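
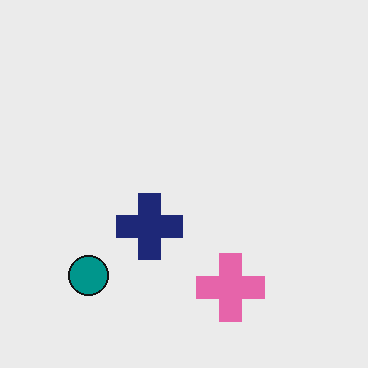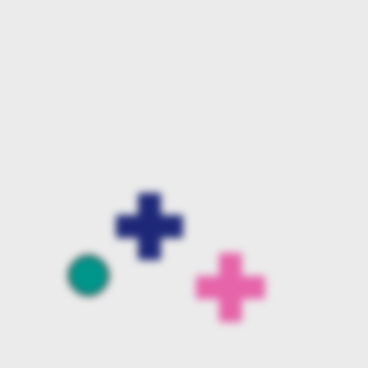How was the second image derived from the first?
The image was noticeably gaussian-blurred.

Shape edges and outlines are uniformly softened across the whole image.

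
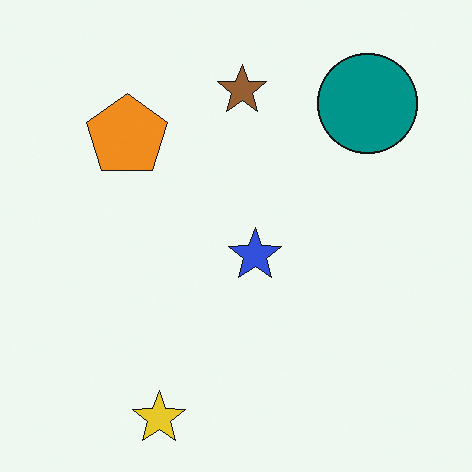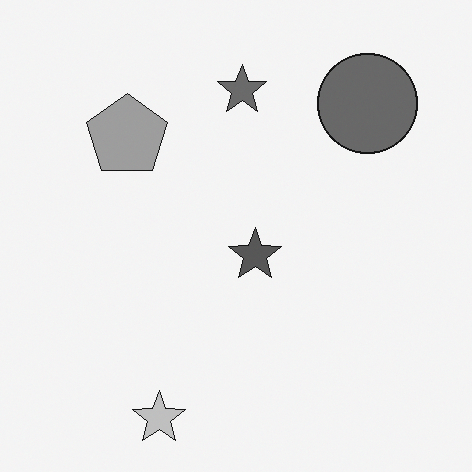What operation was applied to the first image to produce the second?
The image was converted to grayscale.

All color is removed — every shape is now a shade of grey.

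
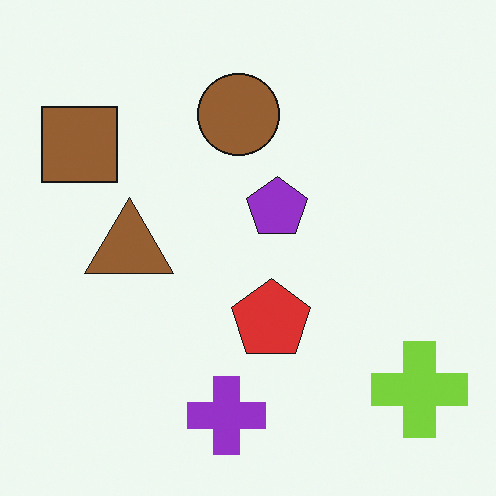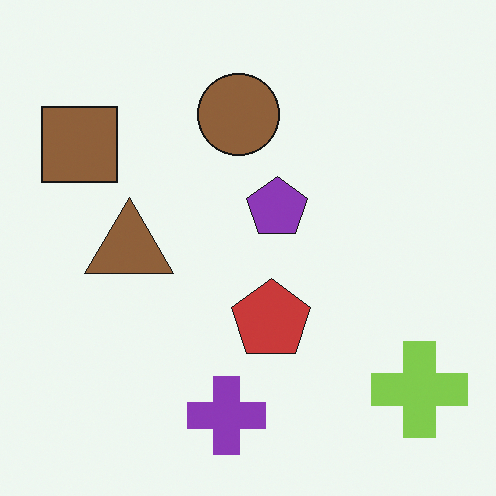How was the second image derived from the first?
The image was slightly desaturated.

All colors are more muted and greyish — a global saturation change.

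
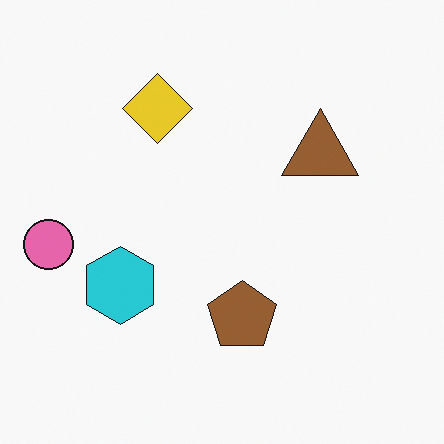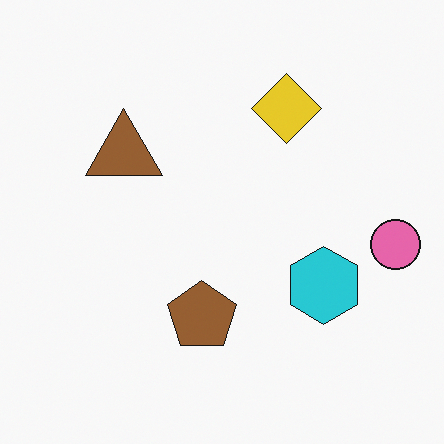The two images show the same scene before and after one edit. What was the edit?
Flipped horizontally (left ↔ right).

The pink circle is in the left of the first image and the right of the second — shapes on opposite sides of the vertical midline have swapped in a mirror flip.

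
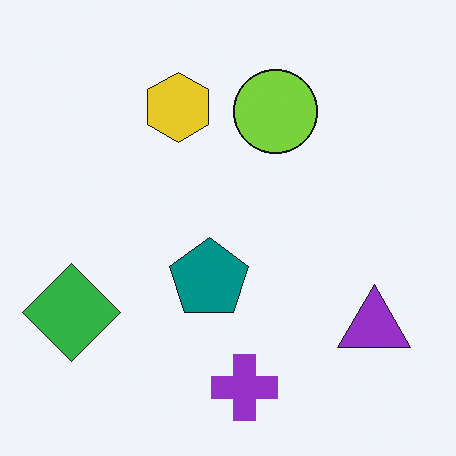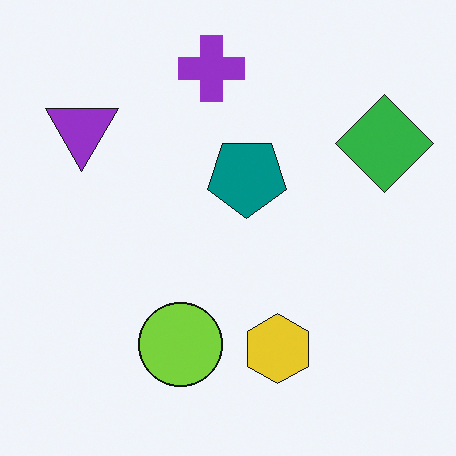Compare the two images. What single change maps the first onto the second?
The second image is the first rotated 180°.

The green diamond sits in the bottom-left of the first image and the top-right of the second — consistent with a whole-image 180° rotation.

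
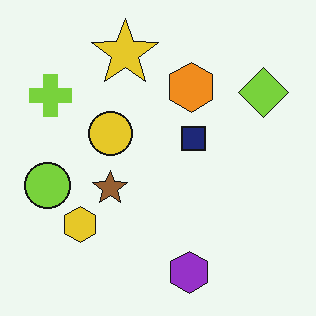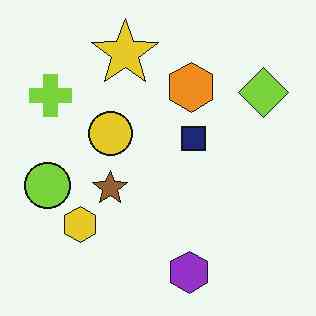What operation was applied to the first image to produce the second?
JPEG-compressed with visible artifacts.

Blocky 8×8 compression artifacts appear around shape edges and the flat background shows ringing — characteristic JPEG degradation.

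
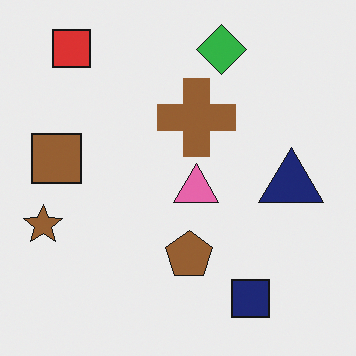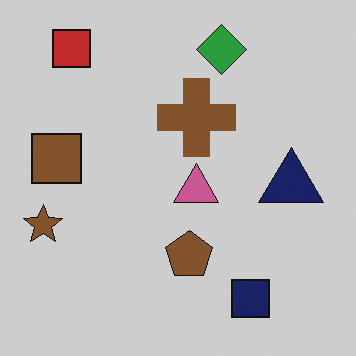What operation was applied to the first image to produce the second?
The second image is the first darkened a little.

Every pixel — background and shapes alike — is uniformly darkened.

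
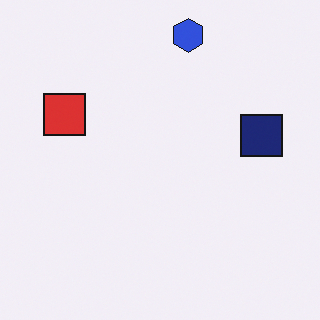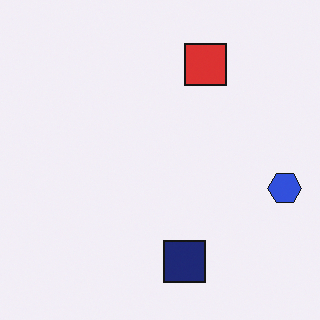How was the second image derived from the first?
It was rotated 90° clockwise.

The blue hexagon sits in the top of the first image and the right of the second — consistent with a whole-image 90° clockwise rotation.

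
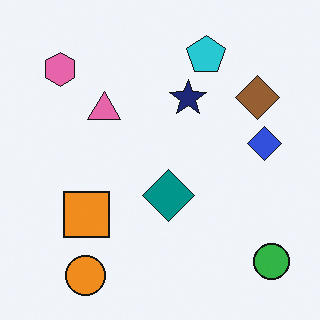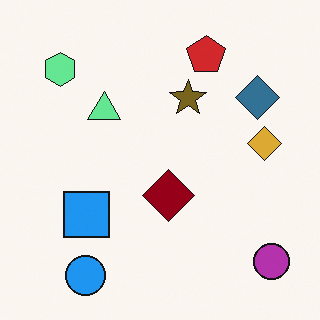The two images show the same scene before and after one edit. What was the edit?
The second image is the first hue-shifted by a large amount.

Every shape's color has rotated by the same amount around the hue wheel — a uniform hue shift.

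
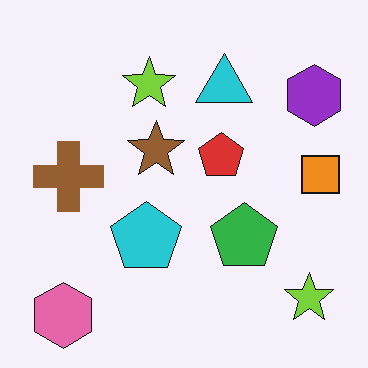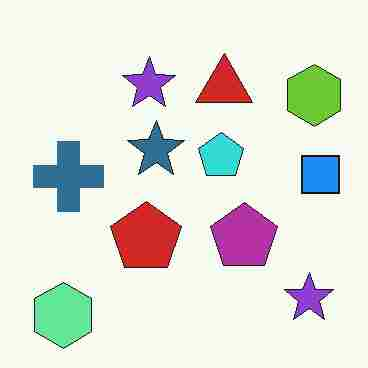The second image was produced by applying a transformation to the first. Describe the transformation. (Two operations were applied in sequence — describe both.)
Hue-shifted by a large amount, then degraded with heavy JPEG compression.

Every shape's color has rotated by the same amount around the hue wheel — a uniform hue shift. Blocky 8×8 compression artifacts appear around shape edges and the flat background shows ringing — characteristic JPEG degradation.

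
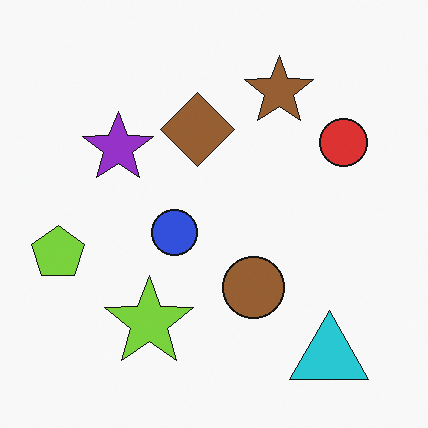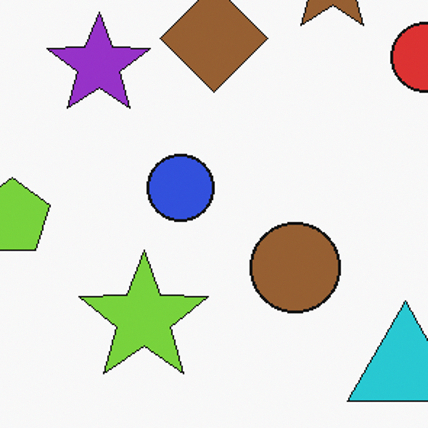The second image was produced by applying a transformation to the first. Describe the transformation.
Cropped to a modestly smaller region and rescaled.

The visible shapes are larger and the field of view is narrower; shapes near the original edges may be partly or wholly outside the frame — a crop-and-rescale.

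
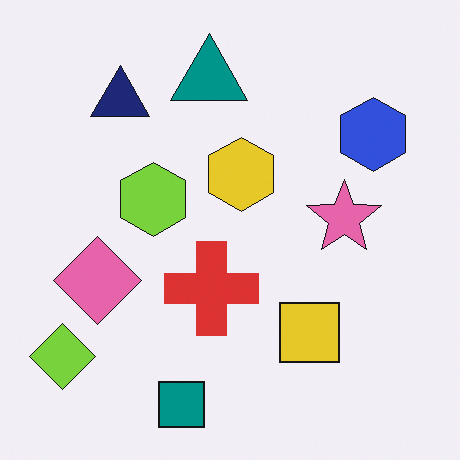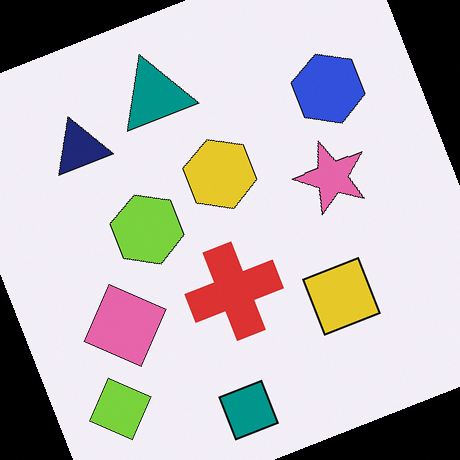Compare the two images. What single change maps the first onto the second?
It was rotated counter-clockwise by a moderate amount.

Every shape is tilted by the same angle and the image corners show triangular fill wedges — a whole-image rotation by a non-right angle.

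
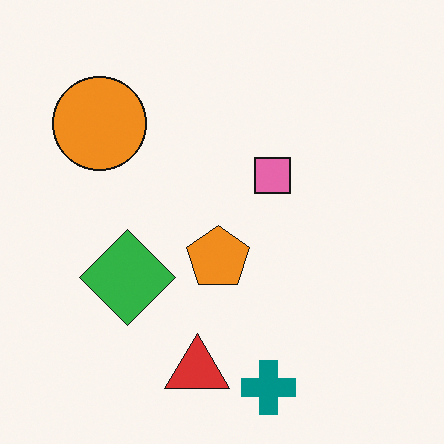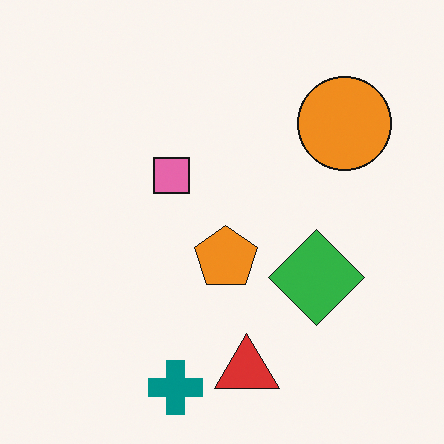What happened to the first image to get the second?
The transformation is: flipped horizontally (left ↔ right).

The orange circle is in the top-left of the first image and the top-right of the second — shapes on opposite sides of the vertical midline have swapped in a mirror flip.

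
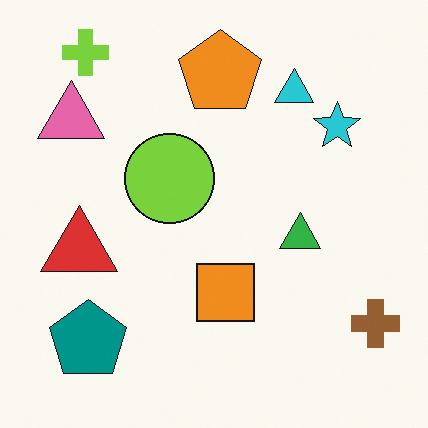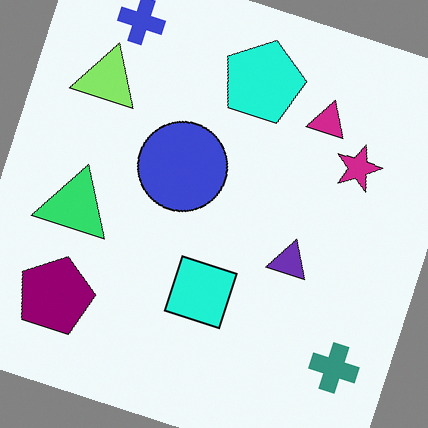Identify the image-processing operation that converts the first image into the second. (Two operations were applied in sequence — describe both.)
Hue-shifted noticeably, then rotated clockwise by a moderate amount.

Every shape's color has rotated by the same amount around the hue wheel — a uniform hue shift. Every shape is tilted by the same angle and the image corners show triangular fill wedges — a whole-image rotation by a non-right angle.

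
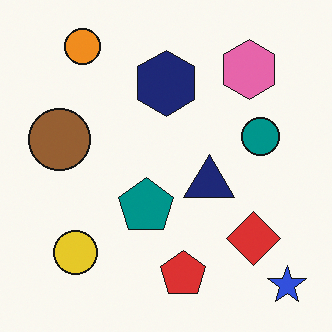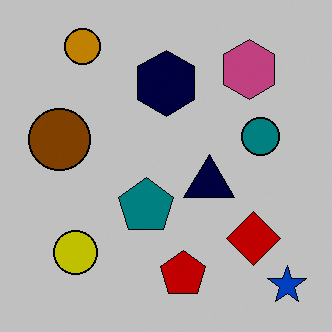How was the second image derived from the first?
This is the original image heavily posterized to just a handful of flat colors.

Each flat color has snapped to a coarser quantized level — most visibly, the near-white background has dropped to a flat grey.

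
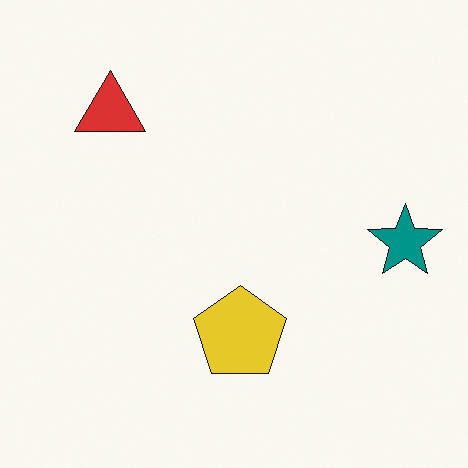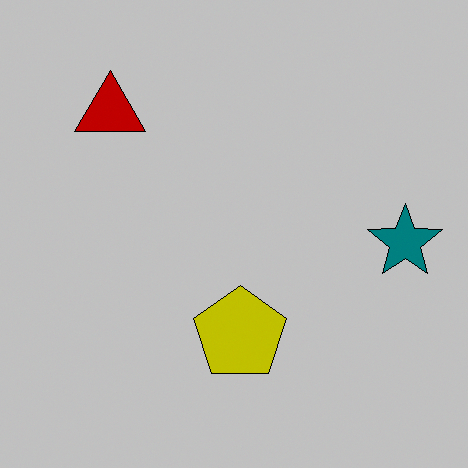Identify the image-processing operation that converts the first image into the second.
The transformation is: heavily posterized to just a handful of flat colors.

Each flat color has snapped to a coarser quantized level — most visibly, the near-white background has dropped to a flat grey.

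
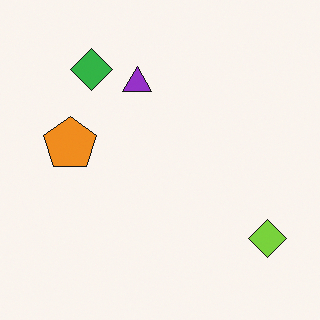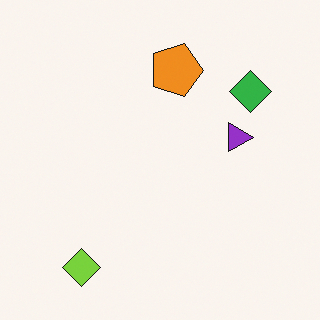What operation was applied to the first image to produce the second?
The image was rotated 90° clockwise.

The lime diamond sits in the bottom-right of the first image and the bottom-left of the second — consistent with a whole-image 90° clockwise rotation.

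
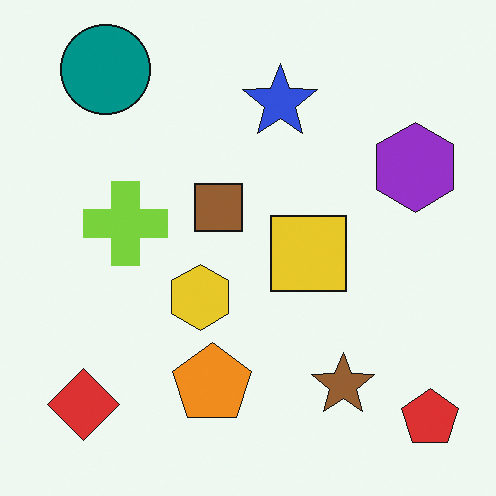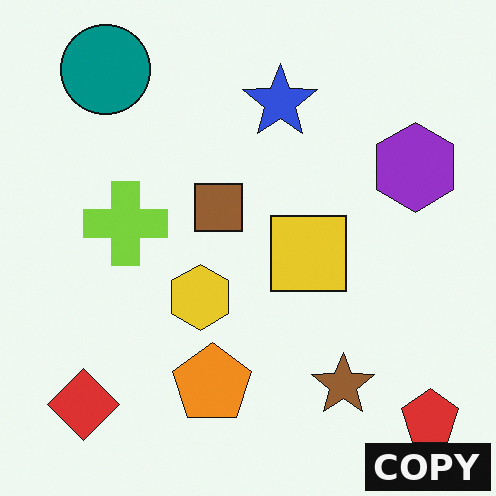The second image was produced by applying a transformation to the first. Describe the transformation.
The second image is the first watermarked with the text "COPY" in the lower-right corner.

A dark label reading "COPY" appears in the lower-right corner.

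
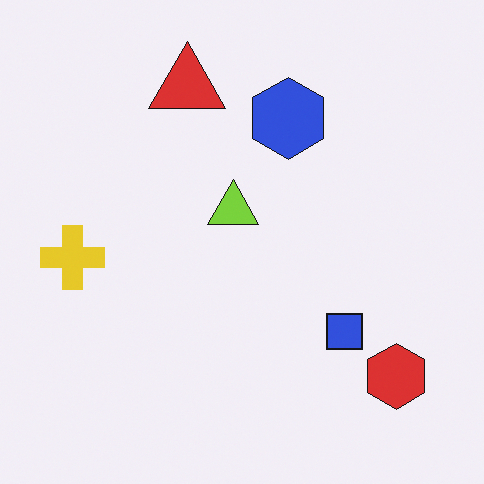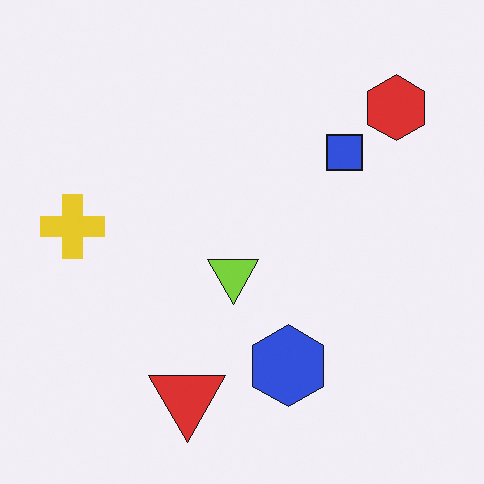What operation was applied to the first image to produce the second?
Flipped vertically (top ↔ bottom).

The red triangle is in the top of the first image and the bottom of the second — shapes on opposite sides of the horizontal midline have swapped in a mirror flip.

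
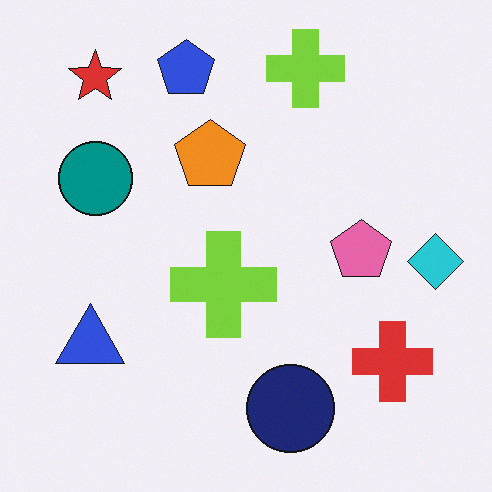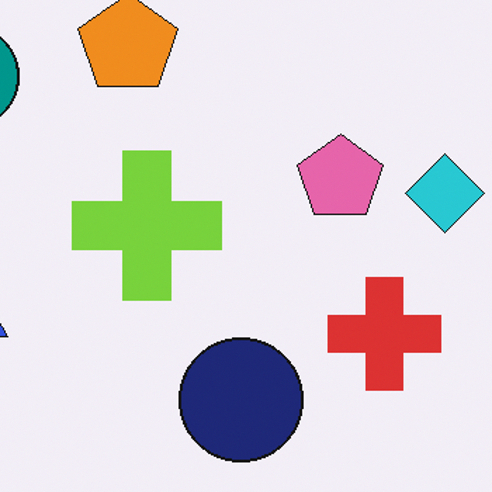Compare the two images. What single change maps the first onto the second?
It was cropped to a modestly smaller region and rescaled.

The visible shapes are larger and the field of view is narrower; shapes near the original edges may be partly or wholly outside the frame — a crop-and-rescale.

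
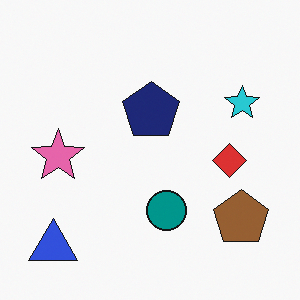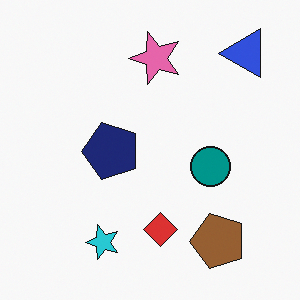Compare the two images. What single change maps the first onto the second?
The image was transposed (reflected across the top-left ↔ bottom-right diagonal).

Shapes have swapped their row and column positions — what was in the top-right is now in the bottom-left — a diagonal reflection.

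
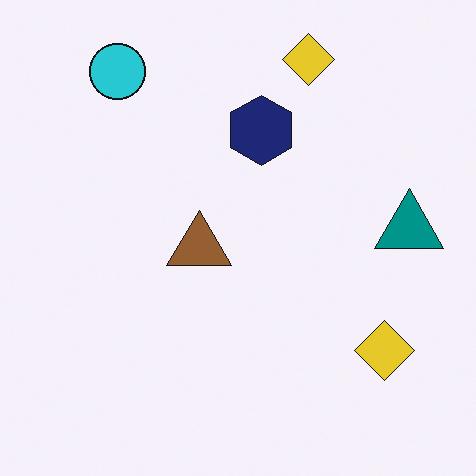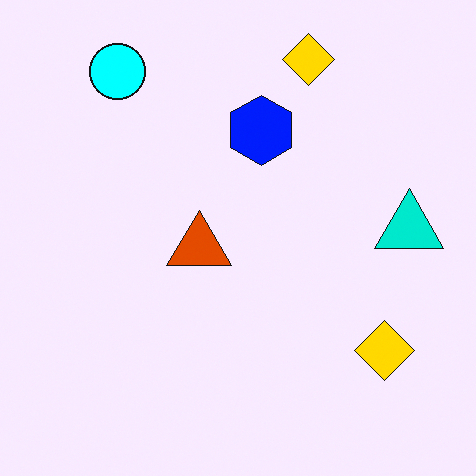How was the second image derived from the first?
The transformation is: heavily oversaturated.

All colors are more vivid — a global saturation change.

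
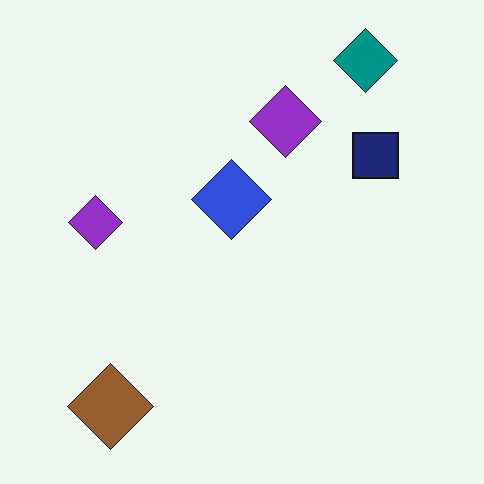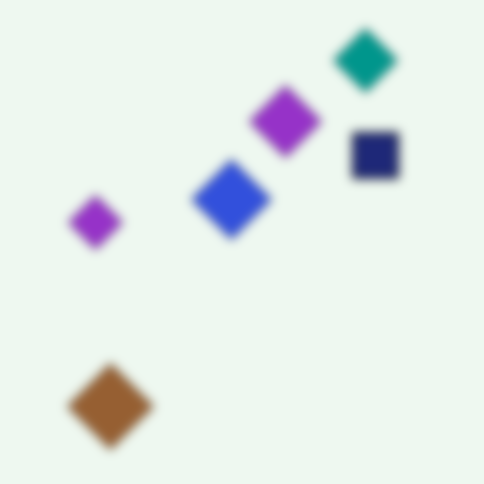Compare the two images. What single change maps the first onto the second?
This is the original image strongly gaussian-blurred.

Shape edges and outlines are uniformly softened across the whole image.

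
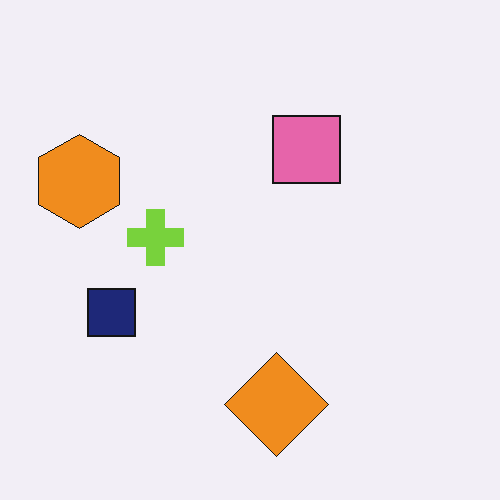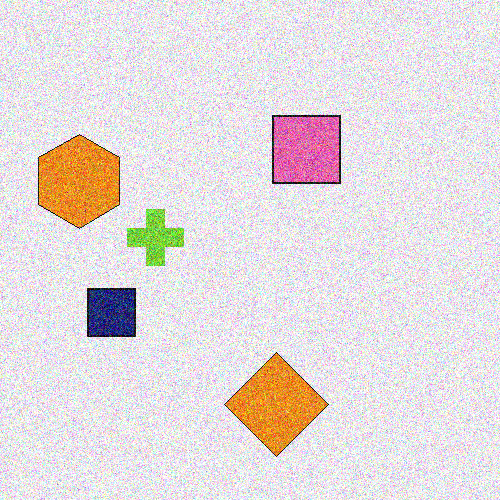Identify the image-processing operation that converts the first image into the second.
The image was degraded with heavy additive noise.

Random speckle covers the whole image, including the flat background.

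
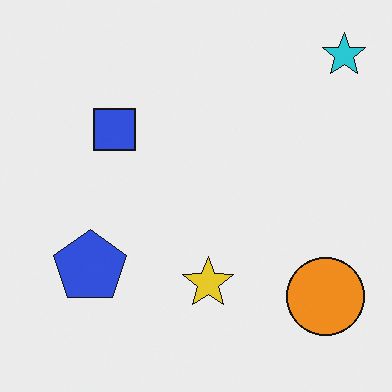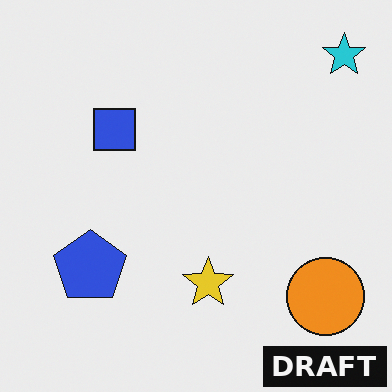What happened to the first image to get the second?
Watermarked with the text "DRAFT" in the lower-right corner.

A dark label reading "DRAFT" appears in the lower-right corner.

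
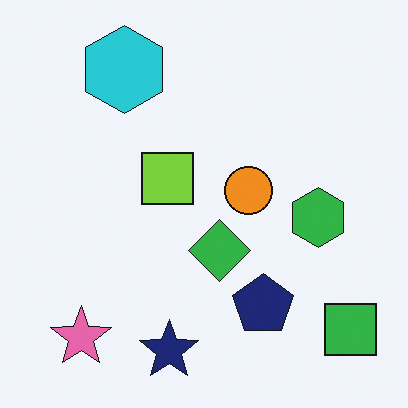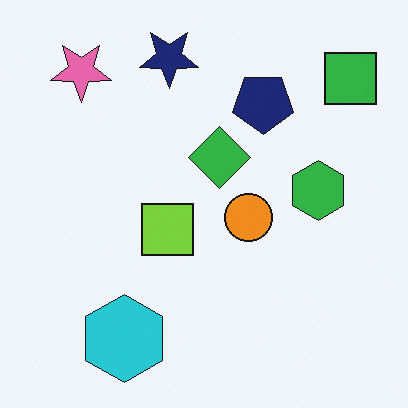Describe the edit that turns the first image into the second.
The second image is the first flipped vertically (top ↔ bottom).

The navy star is in the bottom of the first image and the top of the second — shapes on opposite sides of the horizontal midline have swapped in a mirror flip.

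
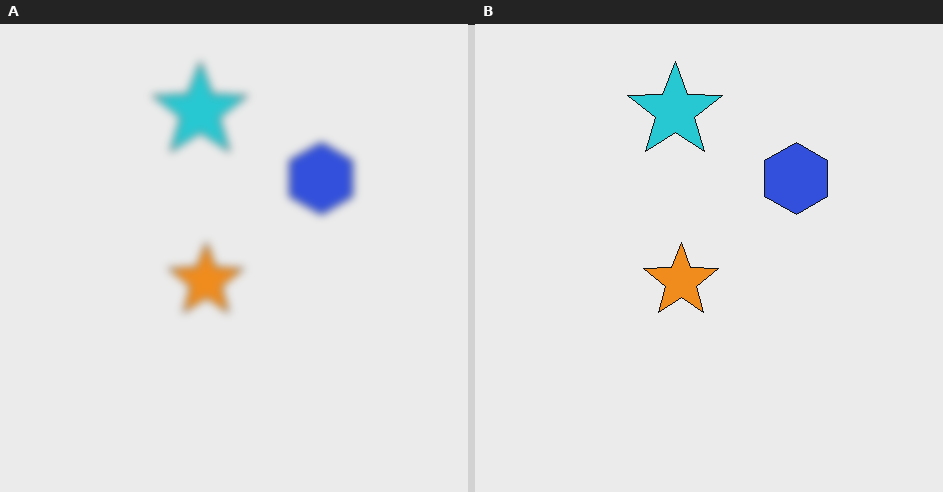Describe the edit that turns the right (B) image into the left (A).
The left (A) image is the right (B) moderately blurred.

Shape edges and outlines are uniformly softened across the whole image.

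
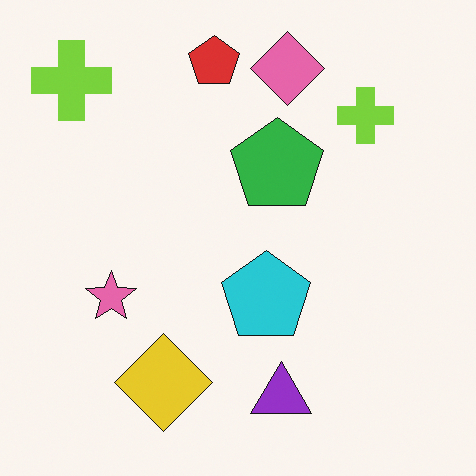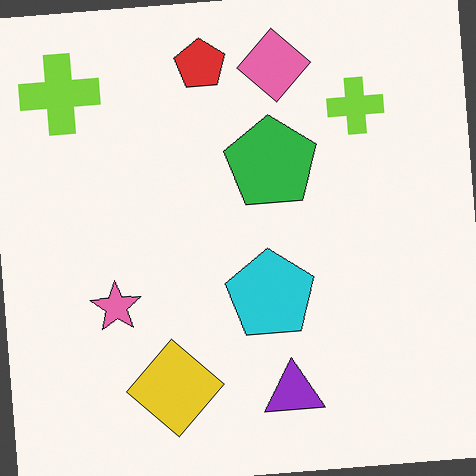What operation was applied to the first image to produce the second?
The image was rotated counter-clockwise by a slight angle.

Every shape is tilted by the same angle and the image corners show triangular fill wedges — a whole-image rotation by a non-right angle.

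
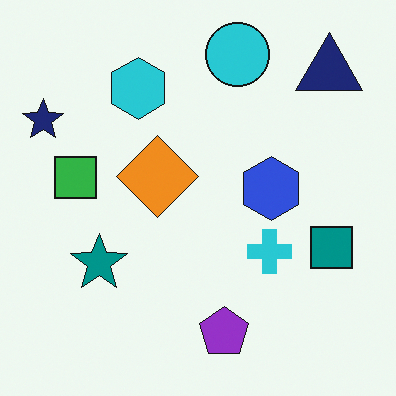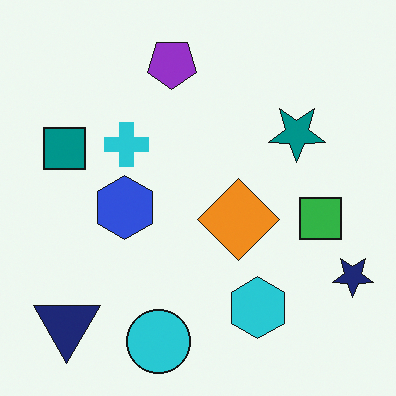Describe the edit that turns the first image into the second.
It was rotated 180°.

The navy triangle sits in the top-right of the first image and the bottom-left of the second — consistent with a whole-image 180° rotation.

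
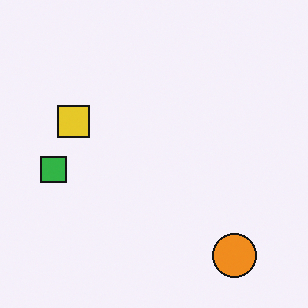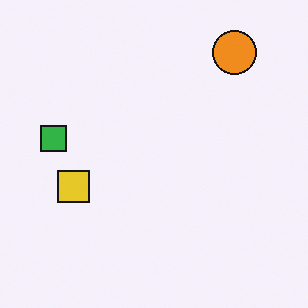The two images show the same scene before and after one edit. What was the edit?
The transformation is: flipped vertically (top ↔ bottom).

The orange circle is in the bottom-right of the first image and the top-right of the second — shapes on opposite sides of the horizontal midline have swapped in a mirror flip.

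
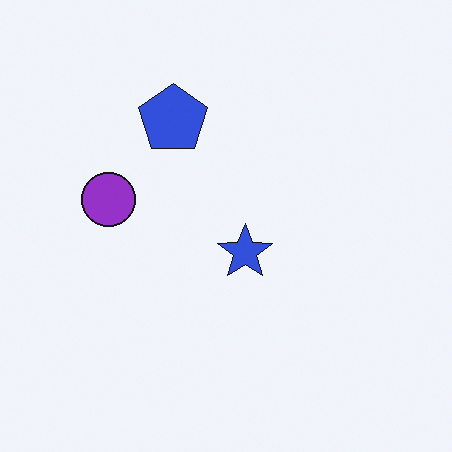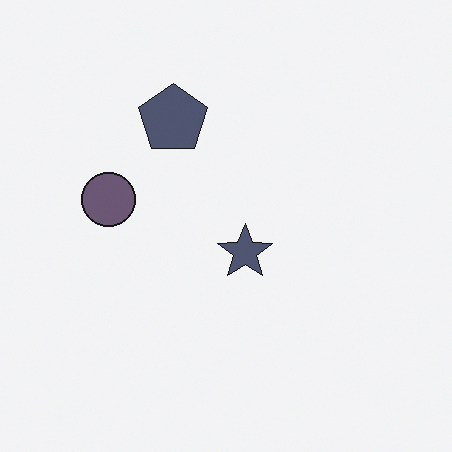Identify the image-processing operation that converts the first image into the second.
The second image is the first heavily desaturated.

All colors are more muted and greyish — a global saturation change.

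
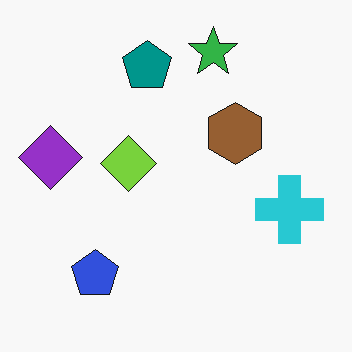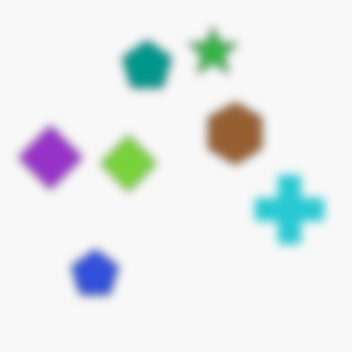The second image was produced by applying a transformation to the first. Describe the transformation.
Noticeably gaussian-blurred.

Shape edges and outlines are uniformly softened across the whole image.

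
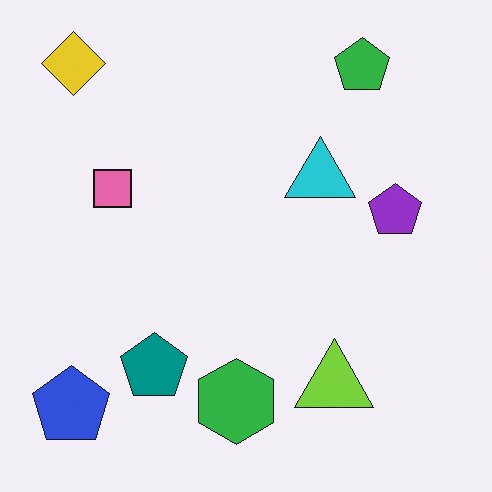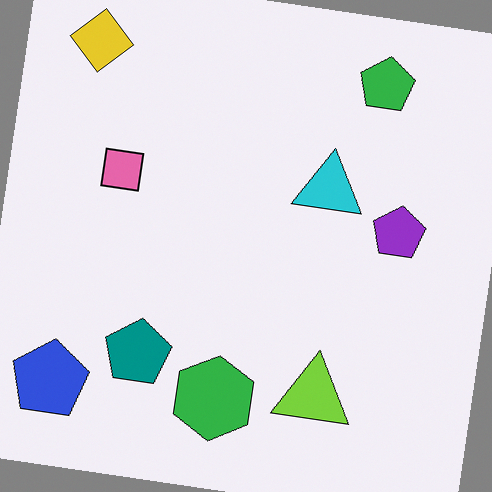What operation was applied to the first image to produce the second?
The image was rotated clockwise by a few degrees.

Every shape is tilted by the same angle and the image corners show triangular fill wedges — a whole-image rotation by a non-right angle.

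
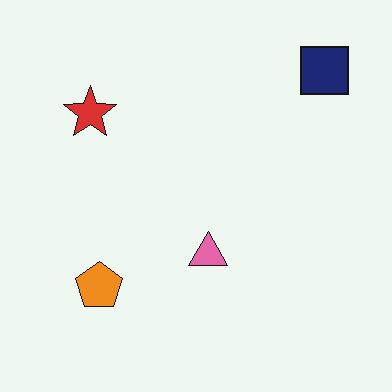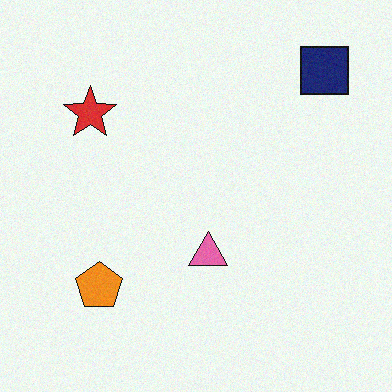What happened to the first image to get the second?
The image was degraded with a light layer of grain.

Random speckle covers the whole image, including the flat background.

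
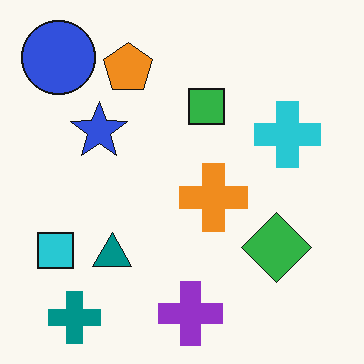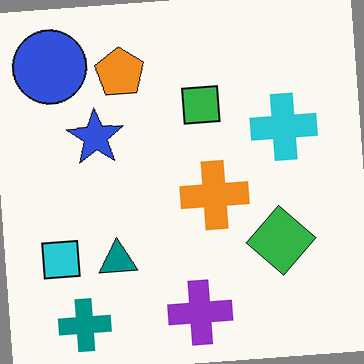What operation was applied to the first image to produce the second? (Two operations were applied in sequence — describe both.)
The second image is the first rotated counter-clockwise by a slight angle, then JPEG-compressed with visible artifacts.

Every shape is tilted by the same angle and the image corners show triangular fill wedges — a whole-image rotation by a non-right angle. Blocky 8×8 compression artifacts appear around shape edges and the flat background shows ringing — characteristic JPEG degradation.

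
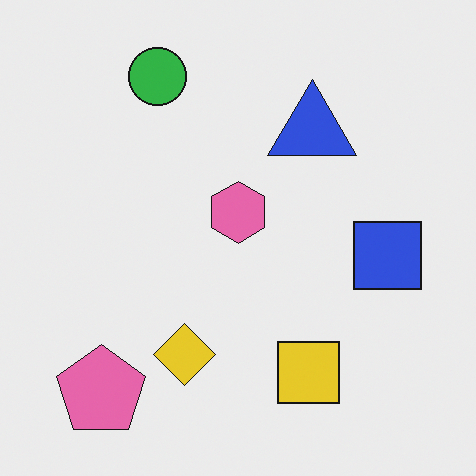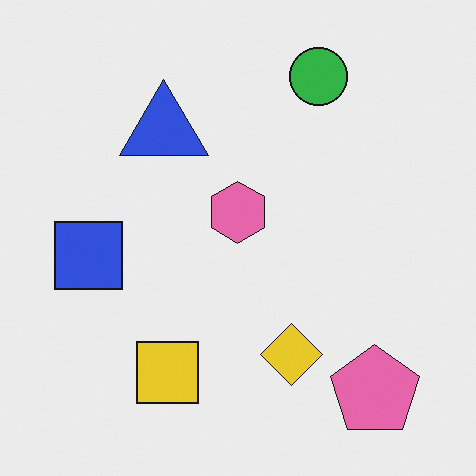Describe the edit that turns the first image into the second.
The transformation is: flipped horizontally (left ↔ right).

The blue square is in the right of the first image and the left of the second — shapes on opposite sides of the vertical midline have swapped in a mirror flip.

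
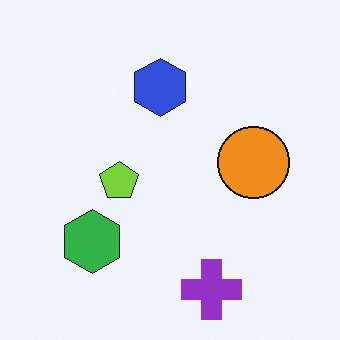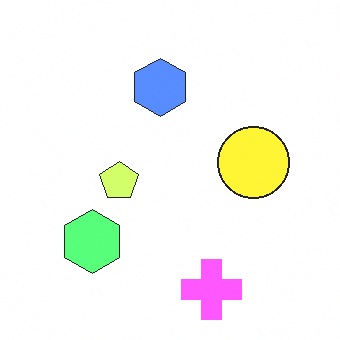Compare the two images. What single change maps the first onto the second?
The image was substantially brightened.

Every pixel — background and shapes alike — is uniformly brightened.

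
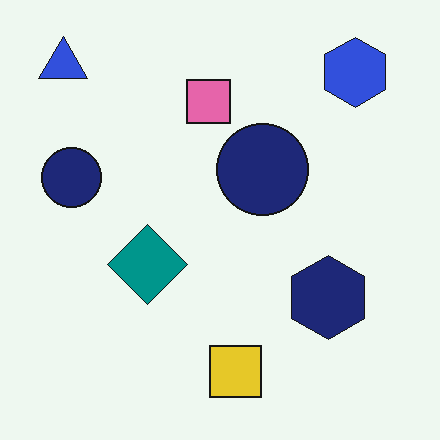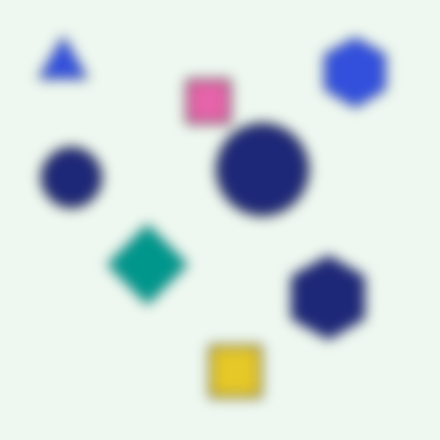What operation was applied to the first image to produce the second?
The transformation is: heavily blurred.

Shape edges and outlines are uniformly softened across the whole image.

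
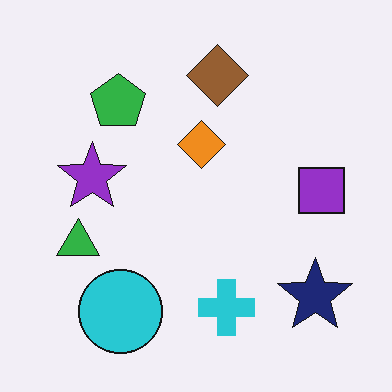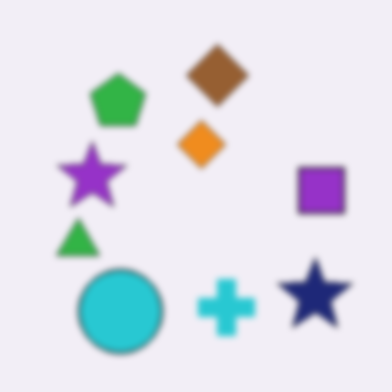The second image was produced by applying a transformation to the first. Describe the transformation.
It was moderately blurred.

Shape edges and outlines are uniformly softened across the whole image.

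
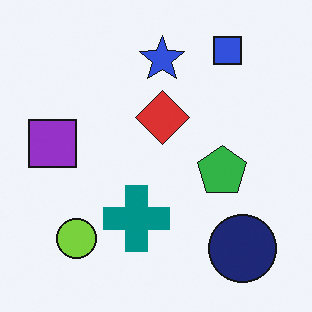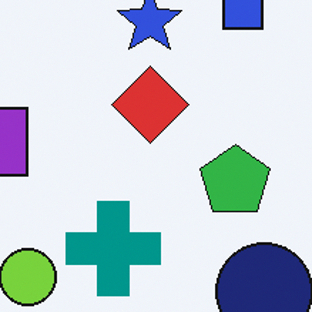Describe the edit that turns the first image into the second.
Cropped to a modestly smaller region and rescaled.

The visible shapes are larger and the field of view is narrower; shapes near the original edges may be partly or wholly outside the frame — a crop-and-rescale.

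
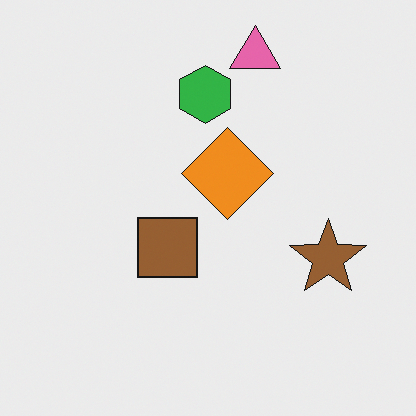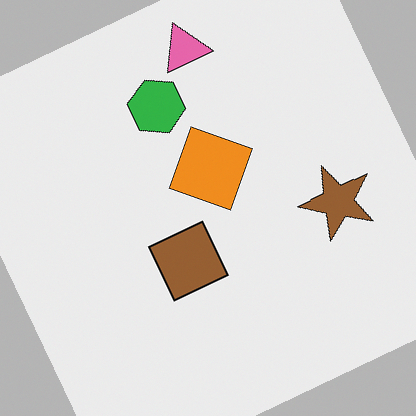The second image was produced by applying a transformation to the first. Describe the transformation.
It was rotated counter-clockwise by a clearly visible amount.

Every shape is tilted by the same angle and the image corners show triangular fill wedges — a whole-image rotation by a non-right angle.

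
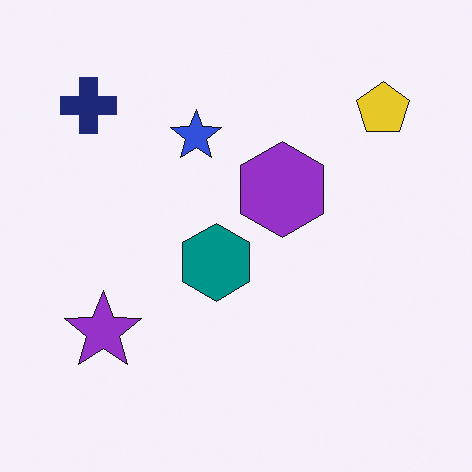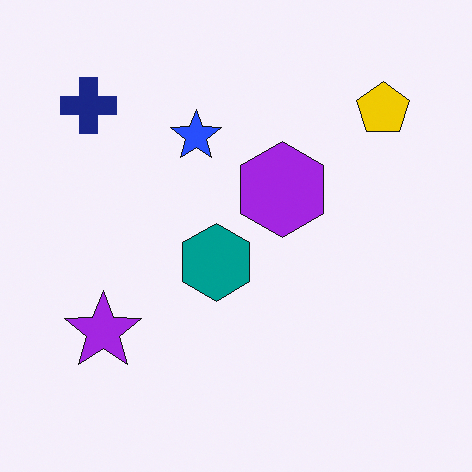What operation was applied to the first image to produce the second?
Slightly oversaturated.

All colors are more vivid — a global saturation change.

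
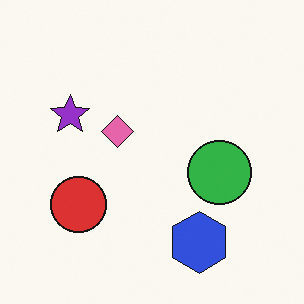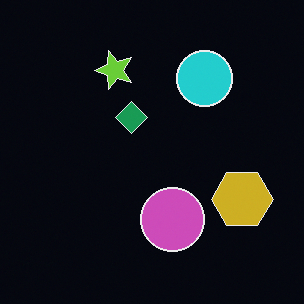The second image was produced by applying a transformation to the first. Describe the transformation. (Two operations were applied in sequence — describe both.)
Transposed (reflected across the top-left ↔ bottom-right diagonal), then color-inverted (negative).

Shapes have swapped their row and column positions — what was in the top-right is now in the bottom-left — a diagonal reflection. The light background has become dark and every shape's color is its complement — a photographic negative.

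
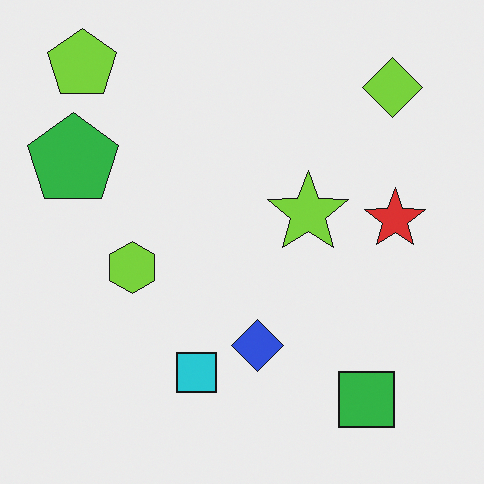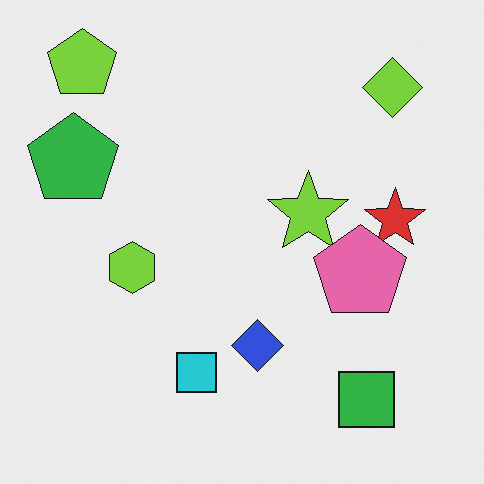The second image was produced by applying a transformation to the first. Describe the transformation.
This is the original image overlaid with an additional pink pentagon.

A pink pentagon appears in the second image that is absent from the first.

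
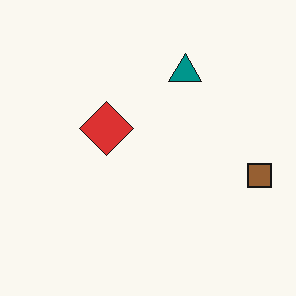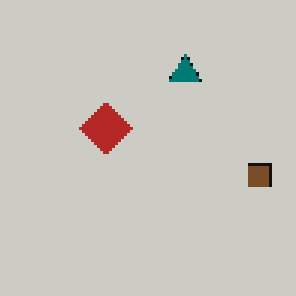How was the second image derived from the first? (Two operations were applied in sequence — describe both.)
The image was slightly darkened, then lightly pixelated (a mild mosaic effect).

Every pixel — background and shapes alike — is uniformly darkened. Shapes are reduced to large square blocks; fine edges and outlines are lost — a downscale-then-upscale (mosaic) effect.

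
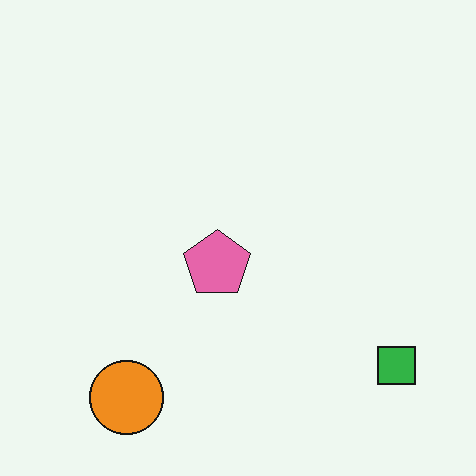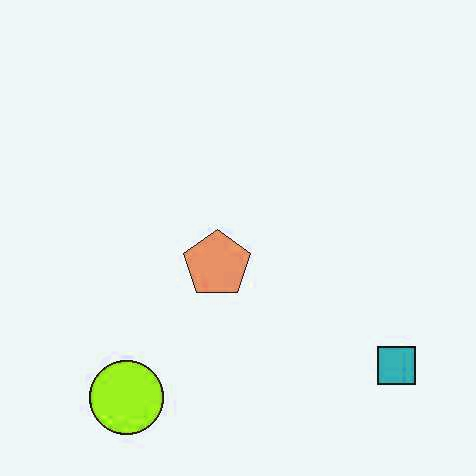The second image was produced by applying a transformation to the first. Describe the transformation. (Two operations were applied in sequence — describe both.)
This is the original image JPEG-compressed with visible artifacts, then hue-shifted slightly.

Blocky 8×8 compression artifacts appear around shape edges and the flat background shows ringing — characteristic JPEG degradation. Every shape's color has rotated by the same amount around the hue wheel — a uniform hue shift.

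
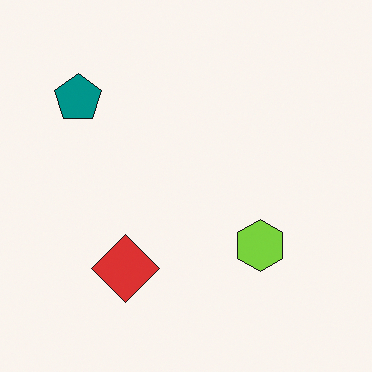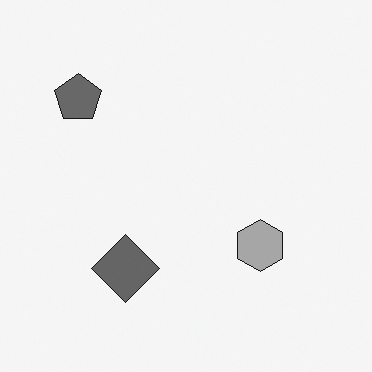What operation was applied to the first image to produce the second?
Converted to grayscale.

All color is removed — every shape is now a shade of grey.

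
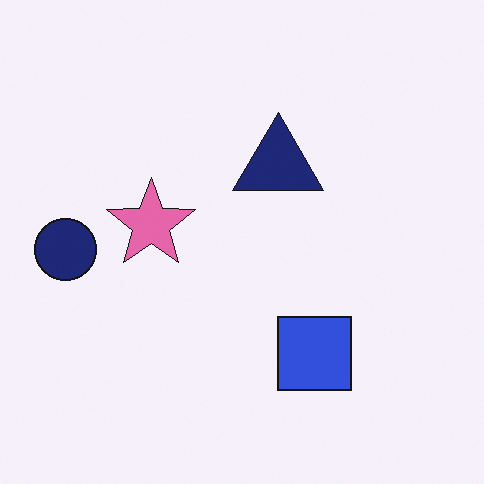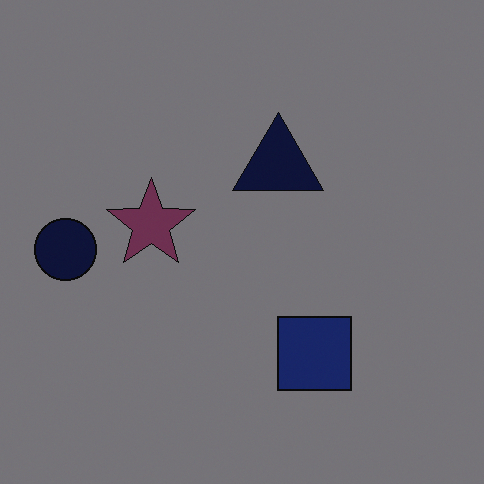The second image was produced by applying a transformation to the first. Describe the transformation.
Substantially darkened.

Every pixel — background and shapes alike — is uniformly darkened.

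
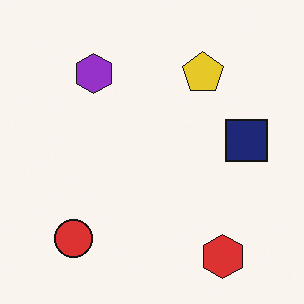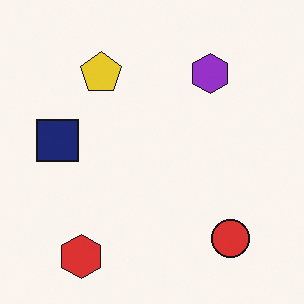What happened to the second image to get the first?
The transformation is: flipped horizontally (left ↔ right).

The navy square is in the left of the second image and the right of the first — shapes on opposite sides of the vertical midline have swapped in a mirror flip.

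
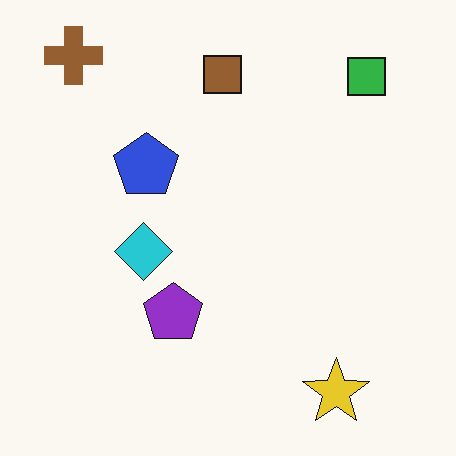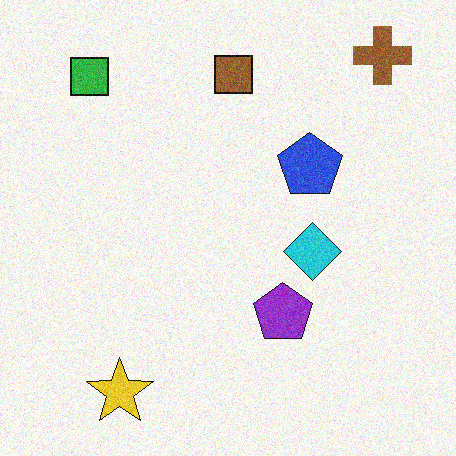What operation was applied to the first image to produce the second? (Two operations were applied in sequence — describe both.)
The image was degraded with moderate additive noise, then flipped horizontally (left ↔ right).

Random speckle covers the whole image, including the flat background. The brown cross is in the top-left of the first image and the top-right of the second — shapes on opposite sides of the vertical midline have swapped in a mirror flip.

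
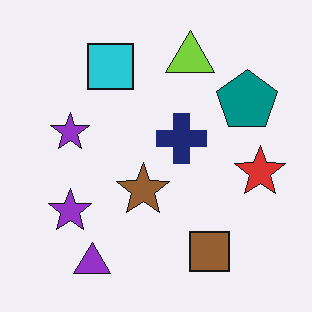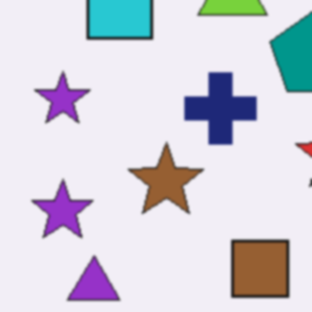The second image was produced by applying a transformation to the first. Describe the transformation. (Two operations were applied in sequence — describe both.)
The second image is the first cropped slightly and scaled back up, then given a subtle gaussian blur.

The visible shapes are larger and the field of view is narrower; shapes near the original edges may be partly or wholly outside the frame — a crop-and-rescale. Shape edges and outlines are uniformly softened across the whole image.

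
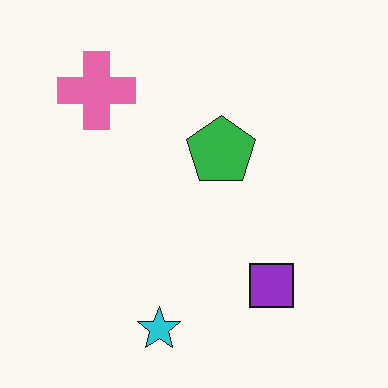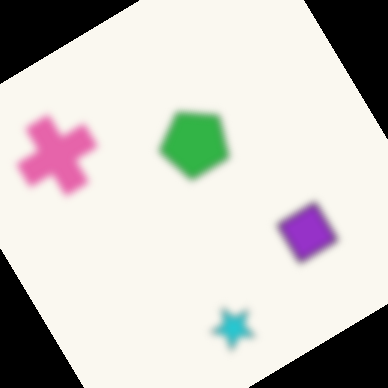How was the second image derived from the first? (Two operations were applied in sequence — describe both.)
The transformation is: moderately blurred, then rotated counter-clockwise by a large amount — several tens of degrees.

Shape edges and outlines are uniformly softened across the whole image. Every shape is tilted by the same angle and the image corners show triangular fill wedges — a whole-image rotation by a non-right angle.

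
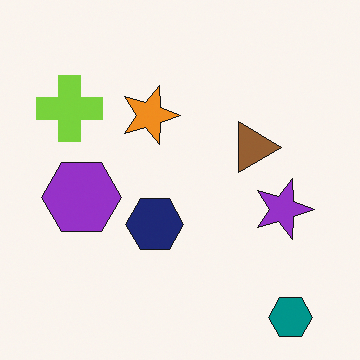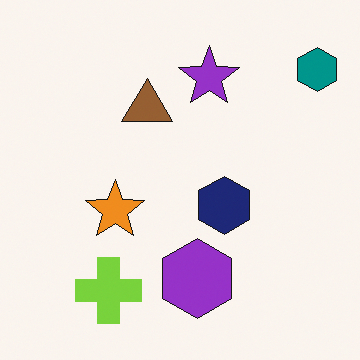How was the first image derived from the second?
It was rotated 90° clockwise.

The teal hexagon sits in the top-right of the second image and the bottom-right of the first — consistent with a whole-image 90° clockwise rotation.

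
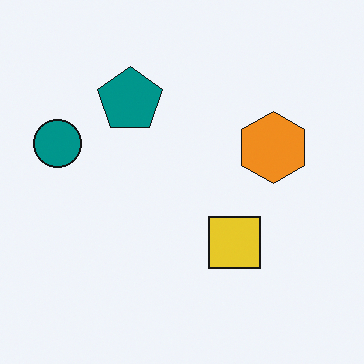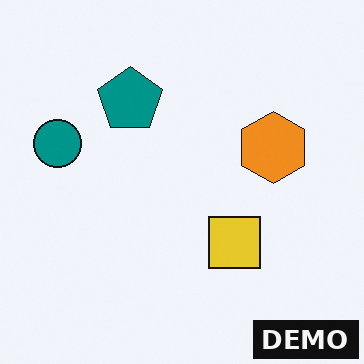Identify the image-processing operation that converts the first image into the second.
This is the original image watermarked with the text "DEMO" in the lower-right corner.

A dark label reading "DEMO" appears in the lower-right corner.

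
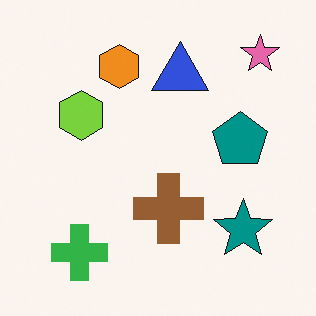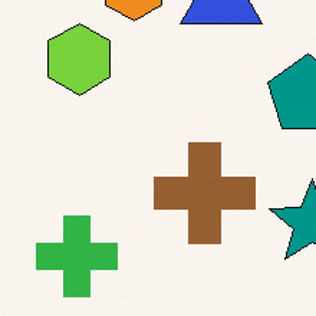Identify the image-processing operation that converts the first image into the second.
Cropped slightly and scaled back up.

The visible shapes are larger and the field of view is narrower; shapes near the original edges may be partly or wholly outside the frame — a crop-and-rescale.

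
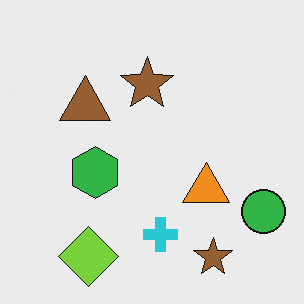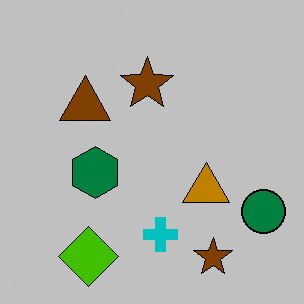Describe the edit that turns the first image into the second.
The second image is the first aggressively posterized.

Each flat color has snapped to a coarser quantized level — most visibly, the near-white background has dropped to a flat grey.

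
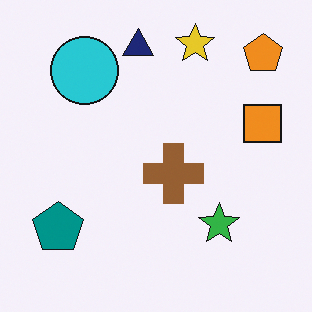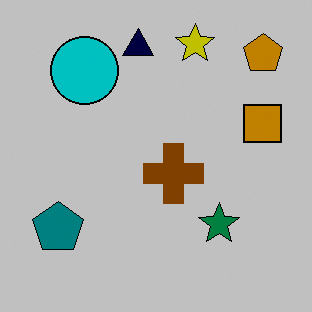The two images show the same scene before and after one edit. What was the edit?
This is the original image aggressively posterized.

Each flat color has snapped to a coarser quantized level — most visibly, the near-white background has dropped to a flat grey.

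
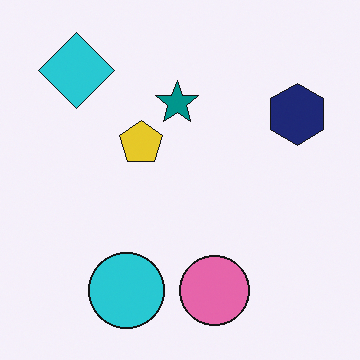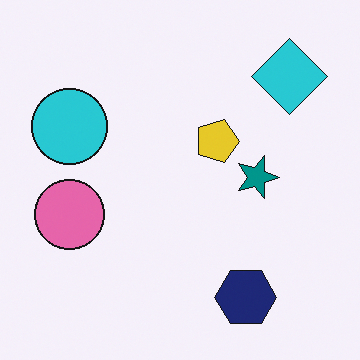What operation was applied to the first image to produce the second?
The image was rotated 90° clockwise.

The cyan diamond sits in the top-left of the first image and the top-right of the second — consistent with a whole-image 90° clockwise rotation.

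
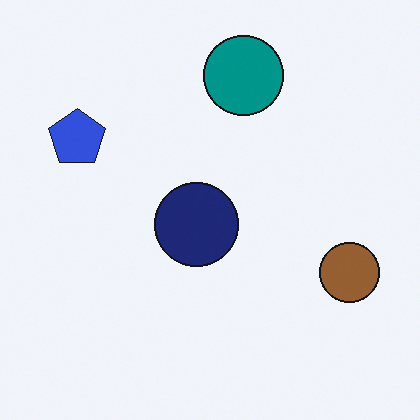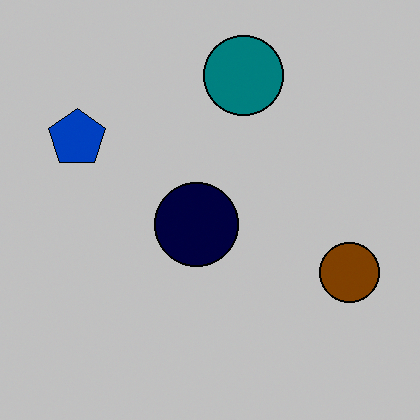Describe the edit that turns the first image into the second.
The transformation is: heavily posterized to just a handful of flat colors.

Each flat color has snapped to a coarser quantized level — most visibly, the near-white background has dropped to a flat grey.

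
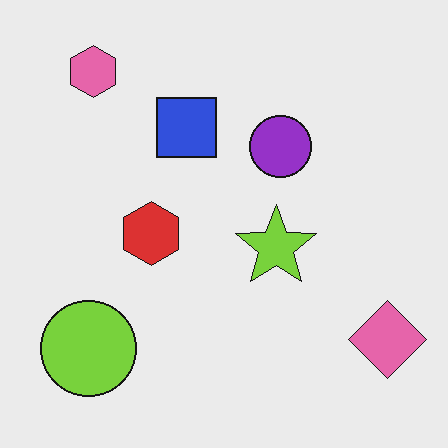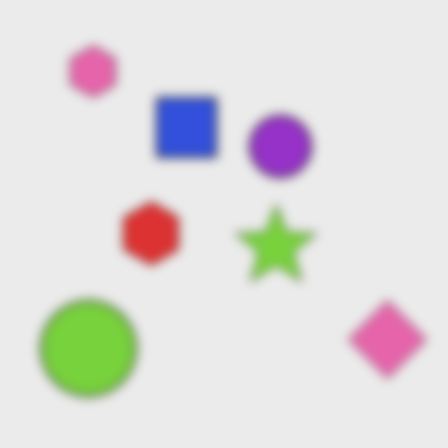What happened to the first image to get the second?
This is the original image heavily blurred.

Shape edges and outlines are uniformly softened across the whole image.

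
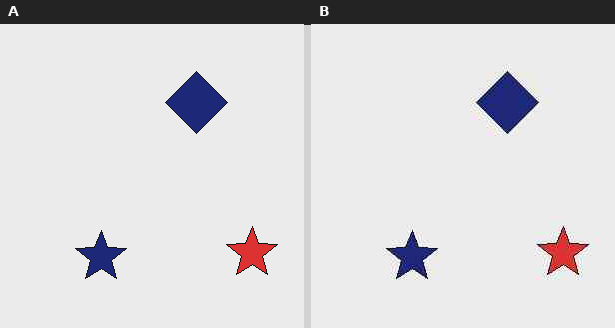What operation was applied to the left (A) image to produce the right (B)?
The right (B) image is the left (A) JPEG-compressed with visible artifacts.

Blocky 8×8 compression artifacts appear around shape edges and the flat background shows ringing — characteristic JPEG degradation.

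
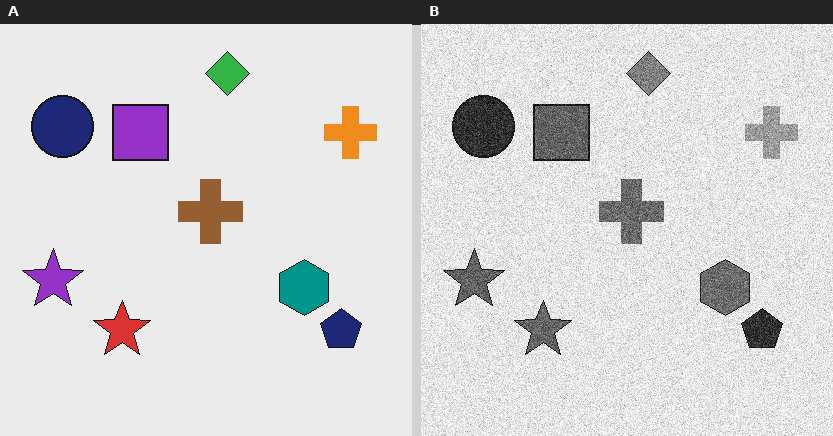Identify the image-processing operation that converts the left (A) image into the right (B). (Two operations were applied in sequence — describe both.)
The right (B) image is the left (A) degraded with a thick layer of grain, then converted to grayscale.

Random speckle covers the whole image, including the flat background. All color is removed — every shape is now a shade of grey.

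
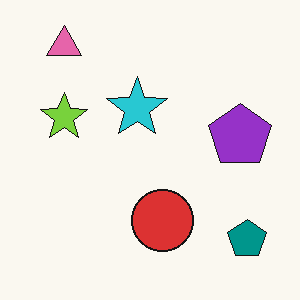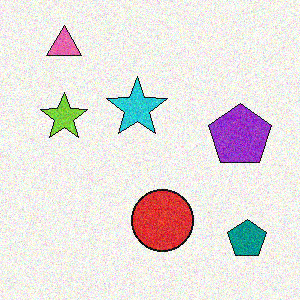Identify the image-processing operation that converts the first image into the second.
The transformation is: degraded with visible gaussian noise.

Random speckle covers the whole image, including the flat background.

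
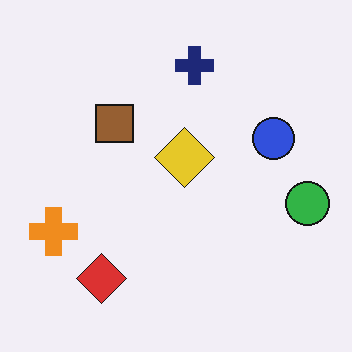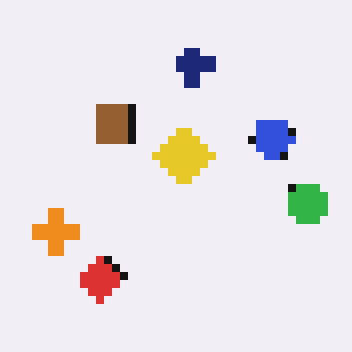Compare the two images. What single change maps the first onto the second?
The transformation is: moderately pixelated.

Shapes are reduced to large square blocks; fine edges and outlines are lost — a downscale-then-upscale (mosaic) effect.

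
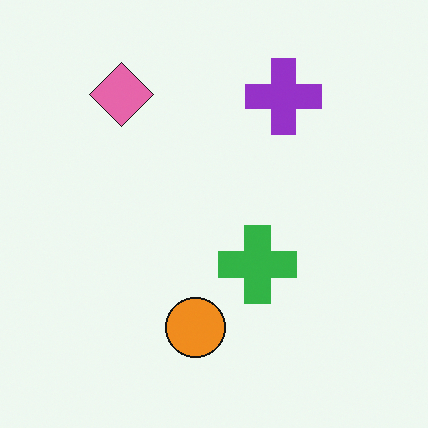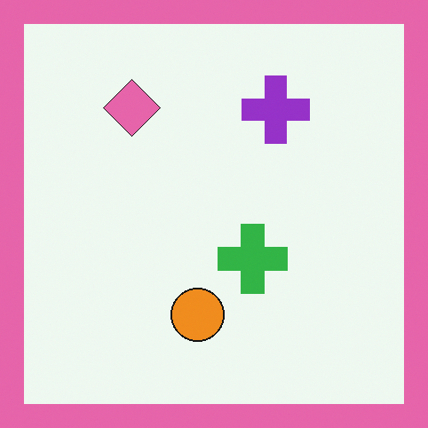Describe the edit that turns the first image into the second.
The second image is the first framed with a pink border.

A solid pink frame runs around the edge of the second image, with the content slightly shrunk inside it.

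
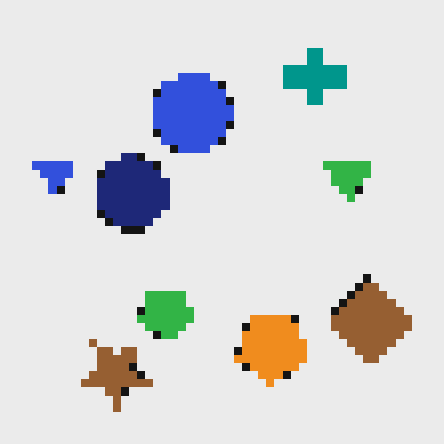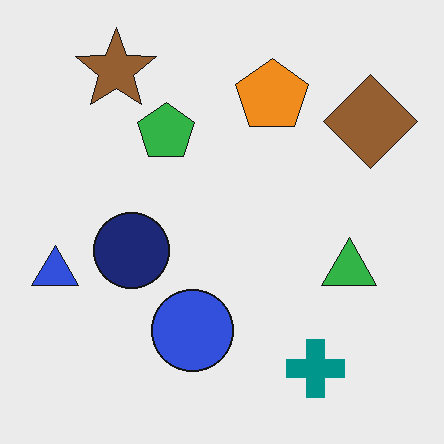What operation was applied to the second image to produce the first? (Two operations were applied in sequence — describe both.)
It was moderately pixelated, then flipped vertically (top ↔ bottom).

Shapes are reduced to large square blocks; fine edges and outlines are lost — a downscale-then-upscale (mosaic) effect. The brown star is in the top-left of the second image and the bottom-left of the first — shapes on opposite sides of the horizontal midline have swapped in a mirror flip.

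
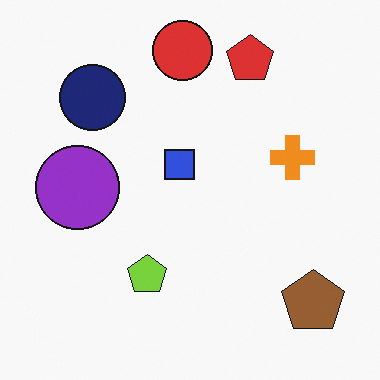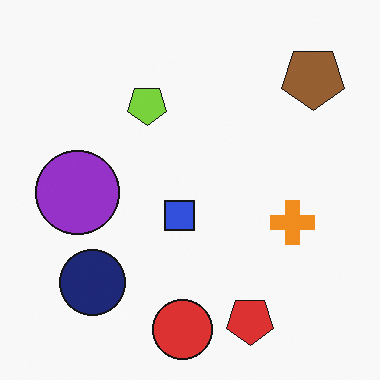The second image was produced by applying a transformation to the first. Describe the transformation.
It was flipped vertically (top ↔ bottom).

The red circle is in the top of the first image and the bottom of the second — shapes on opposite sides of the horizontal midline have swapped in a mirror flip.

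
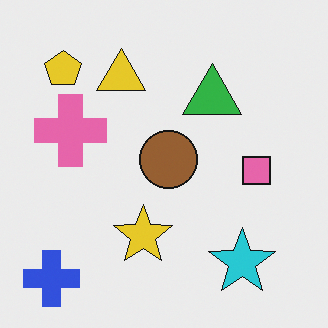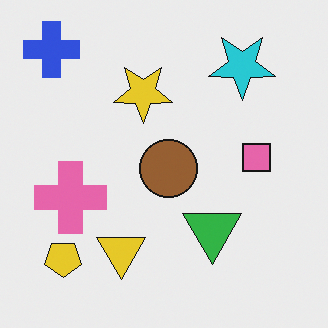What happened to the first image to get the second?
Flipped vertically (top ↔ bottom).

The blue cross is in the bottom-left of the first image and the top-left of the second — shapes on opposite sides of the horizontal midline have swapped in a mirror flip.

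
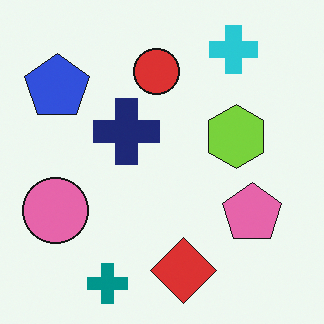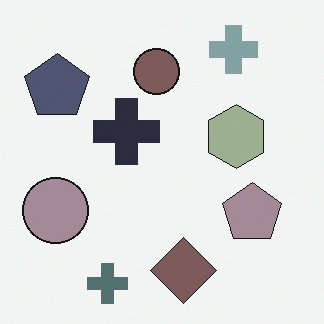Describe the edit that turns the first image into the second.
It was made much more muted (saturation change).

All colors are more muted and greyish — a global saturation change.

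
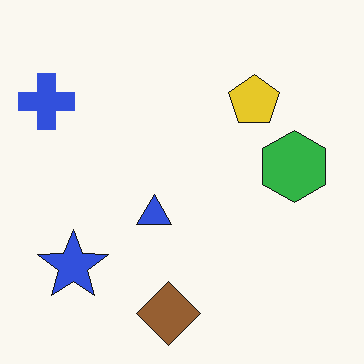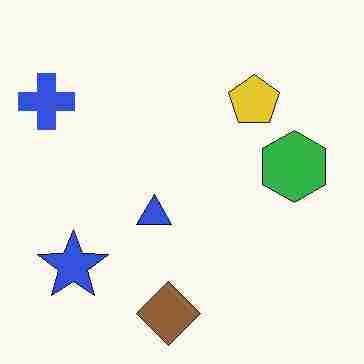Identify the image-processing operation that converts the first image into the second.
The transformation is: heavily JPEG-compressed with obvious blocking artifacts.

Blocky 8×8 compression artifacts appear around shape edges and the flat background shows ringing — characteristic JPEG degradation.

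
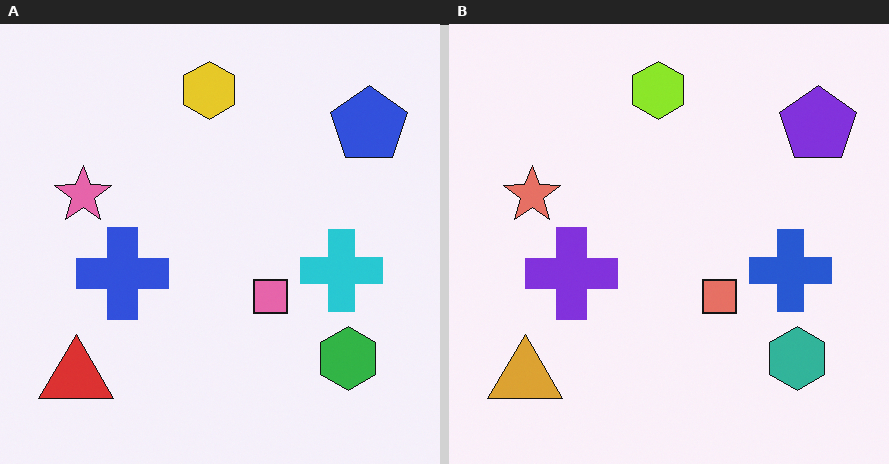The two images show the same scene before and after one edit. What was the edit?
The right (B) image is the left (A) hue-shifted by a small amount.

Every shape's color has rotated by the same amount around the hue wheel — a uniform hue shift.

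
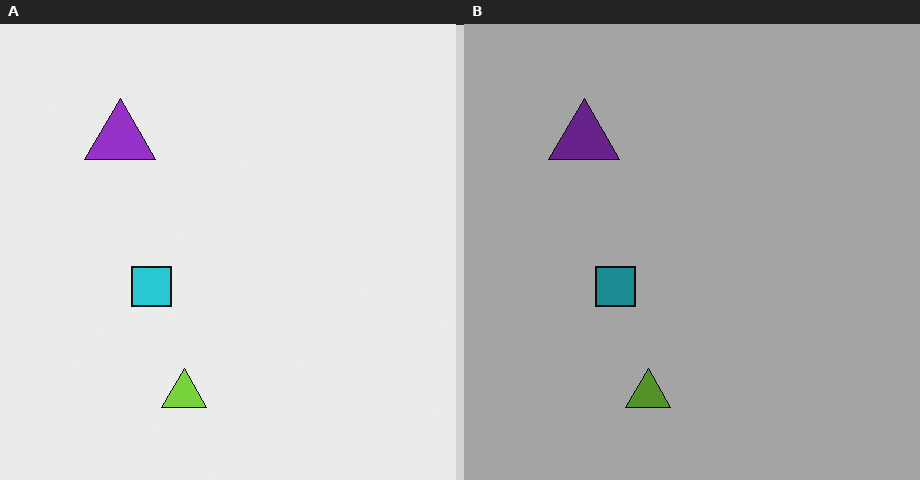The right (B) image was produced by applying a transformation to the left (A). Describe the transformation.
The right (B) image is the left (A) darkened a lot.

Every pixel — background and shapes alike — is uniformly darkened.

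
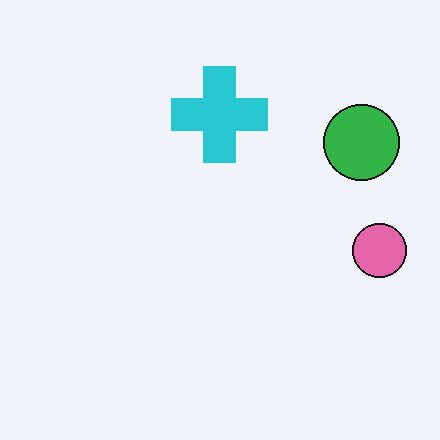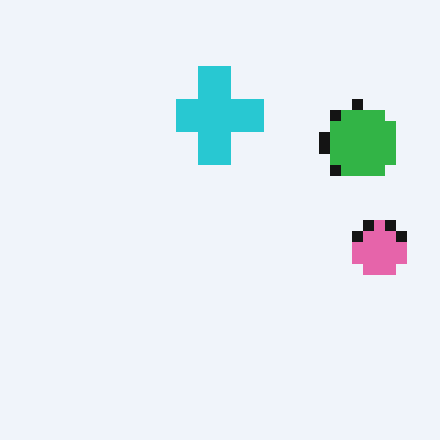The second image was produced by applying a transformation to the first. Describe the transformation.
This is the original image heavily pixelated into large blocks.

Shapes are reduced to large square blocks; fine edges and outlines are lost — a downscale-then-upscale (mosaic) effect.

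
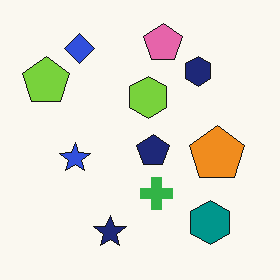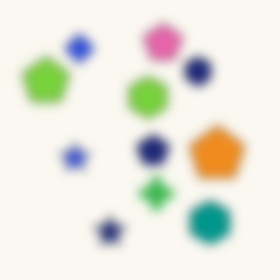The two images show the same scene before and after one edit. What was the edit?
Strongly gaussian-blurred.

Shape edges and outlines are uniformly softened across the whole image.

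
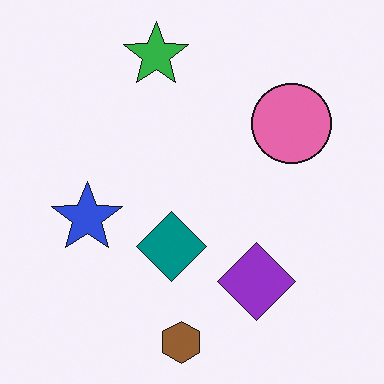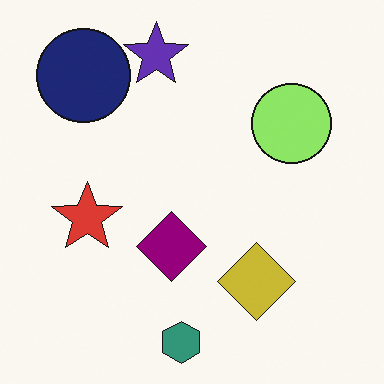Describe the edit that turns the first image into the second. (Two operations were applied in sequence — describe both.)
The image was hue-shifted by a moderate amount, then overlaid with an additional navy circle.

Every shape's color has rotated by the same amount around the hue wheel — a uniform hue shift. A navy circle appears in the second image that is absent from the first.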